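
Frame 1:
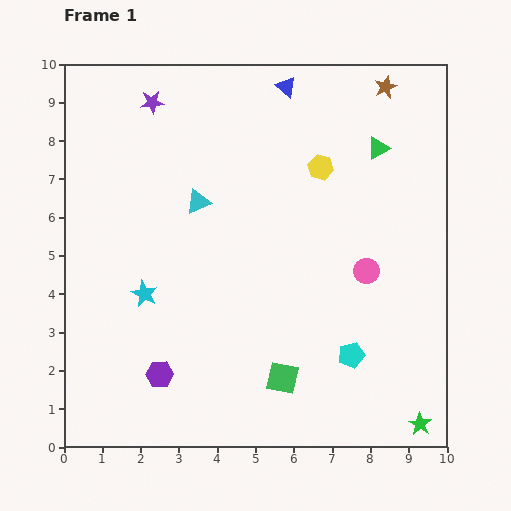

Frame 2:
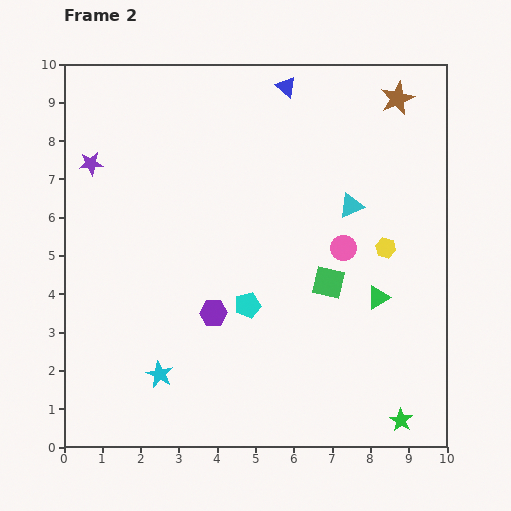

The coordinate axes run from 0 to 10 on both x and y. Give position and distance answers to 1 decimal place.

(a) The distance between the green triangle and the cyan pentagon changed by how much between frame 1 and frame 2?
-2.0

Distance in frame 1: 5.4. Distance in frame 2: 3.4.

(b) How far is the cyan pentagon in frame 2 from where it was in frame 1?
3.0

The cyan pentagon moved from (7.5, 2.4) to (4.8, 3.7), a distance of √(2.7² + 1.3²) ≈ 3.0.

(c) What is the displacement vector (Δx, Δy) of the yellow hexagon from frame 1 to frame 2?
(1.7, -2.1)

The yellow hexagon was at (6.7, 7.3) in frame 1 and (8.4, 5.2) in frame 2.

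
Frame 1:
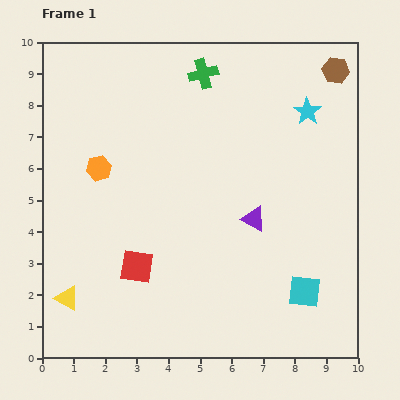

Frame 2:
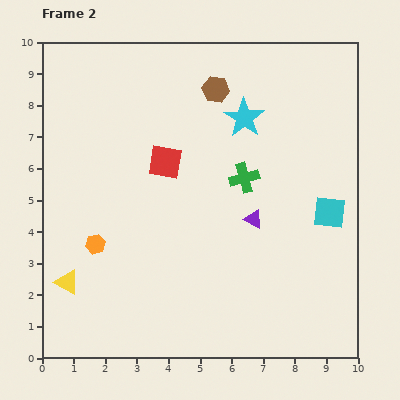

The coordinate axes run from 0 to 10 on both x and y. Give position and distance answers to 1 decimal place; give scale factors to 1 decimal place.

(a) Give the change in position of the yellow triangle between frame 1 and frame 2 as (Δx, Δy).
(0.0, 0.5)

The yellow triangle was at (0.8, 1.9) in frame 1 and (0.8, 2.4) in frame 2.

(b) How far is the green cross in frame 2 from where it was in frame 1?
3.5

The green cross moved from (5.1, 9.0) to (6.4, 5.7), a distance of √(1.3² + 3.3²) ≈ 3.5.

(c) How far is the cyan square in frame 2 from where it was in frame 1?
2.6

The cyan square moved from (8.3, 2.1) to (9.1, 4.6), a distance of √(0.8² + 2.5²) ≈ 2.6.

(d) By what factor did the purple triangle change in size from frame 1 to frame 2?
0.7×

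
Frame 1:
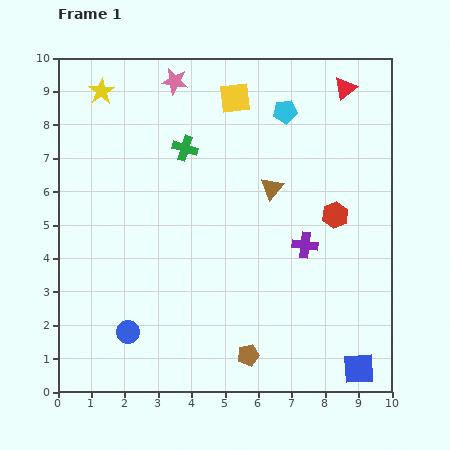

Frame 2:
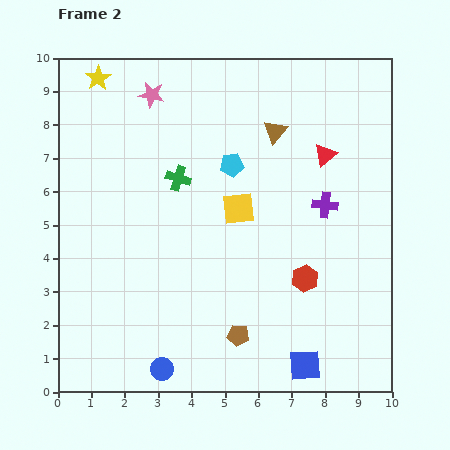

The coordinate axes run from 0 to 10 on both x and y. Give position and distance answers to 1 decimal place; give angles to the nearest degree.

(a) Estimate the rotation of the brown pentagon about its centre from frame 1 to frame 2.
22° clockwise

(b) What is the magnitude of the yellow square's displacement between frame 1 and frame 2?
3.3

The yellow square moved from (5.3, 8.8) to (5.4, 5.5), a distance of √(0.1² + 3.3²) ≈ 3.3.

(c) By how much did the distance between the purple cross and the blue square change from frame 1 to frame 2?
+0.8

Distance in frame 1: 4.0. Distance in frame 2: 4.8.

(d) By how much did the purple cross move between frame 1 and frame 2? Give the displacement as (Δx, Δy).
(0.6, 1.2)

The purple cross was at (7.4, 4.4) in frame 1 and (8.0, 5.6) in frame 2.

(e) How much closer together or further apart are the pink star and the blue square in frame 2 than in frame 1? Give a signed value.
-0.9

Distance in frame 1: 10.2. Distance in frame 2: 9.3.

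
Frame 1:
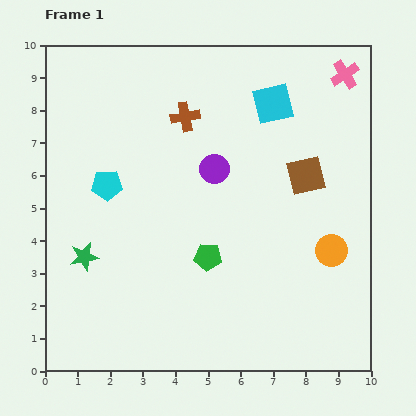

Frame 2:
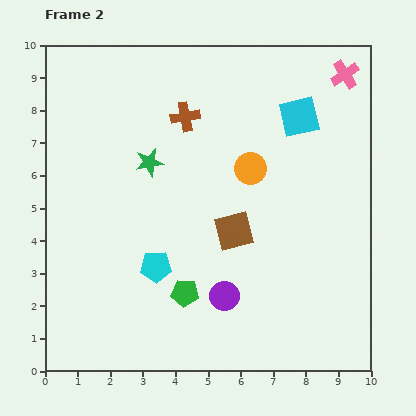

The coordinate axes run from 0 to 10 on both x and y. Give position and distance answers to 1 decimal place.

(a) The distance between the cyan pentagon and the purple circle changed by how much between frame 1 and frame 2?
-1.0

Distance in frame 1: 3.3. Distance in frame 2: 2.3.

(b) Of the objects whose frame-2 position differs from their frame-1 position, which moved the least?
the cyan square

(moved 0.9)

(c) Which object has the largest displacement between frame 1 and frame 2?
the purple circle

(moved 3.9; next 3.5)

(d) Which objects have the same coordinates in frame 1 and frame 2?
the brown cross, the pink cross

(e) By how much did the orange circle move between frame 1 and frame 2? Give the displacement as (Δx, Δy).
(-2.5, 2.5)

The orange circle was at (8.8, 3.7) in frame 1 and (6.3, 6.2) in frame 2.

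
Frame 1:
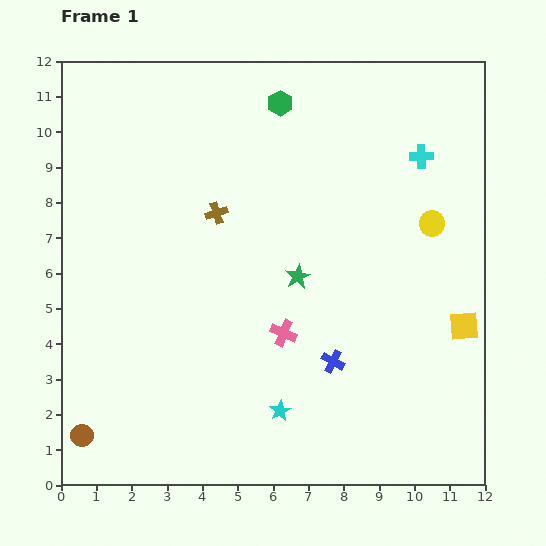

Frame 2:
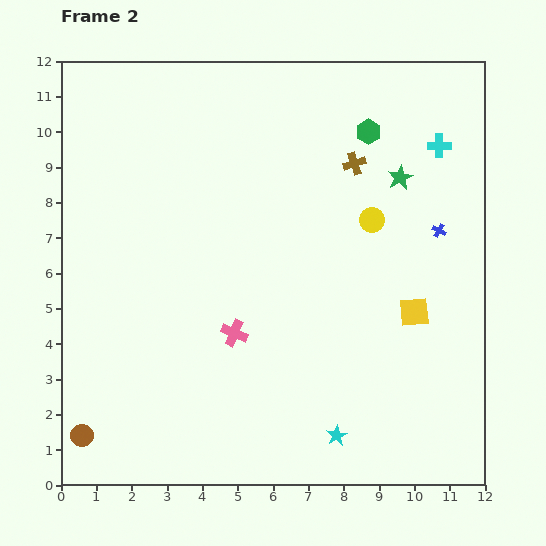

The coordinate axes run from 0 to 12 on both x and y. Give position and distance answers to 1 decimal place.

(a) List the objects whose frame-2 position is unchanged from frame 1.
the brown circle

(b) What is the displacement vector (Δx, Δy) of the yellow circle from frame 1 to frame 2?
(-1.7, 0.1)

The yellow circle was at (10.5, 7.4) in frame 1 and (8.8, 7.5) in frame 2.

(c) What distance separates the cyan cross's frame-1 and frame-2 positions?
0.6

The cyan cross moved from (10.2, 9.3) to (10.7, 9.6), a distance of √(0.5² + 0.3²) ≈ 0.6.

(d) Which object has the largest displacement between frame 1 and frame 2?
the blue cross

(moved 4.8; next 4.1)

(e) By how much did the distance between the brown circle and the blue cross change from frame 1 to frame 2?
+4.2

Distance in frame 1: 7.4. Distance in frame 2: 11.6.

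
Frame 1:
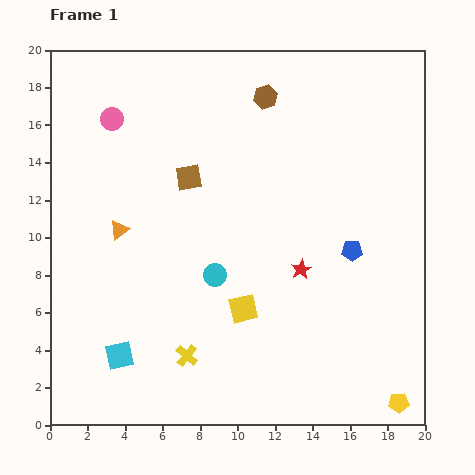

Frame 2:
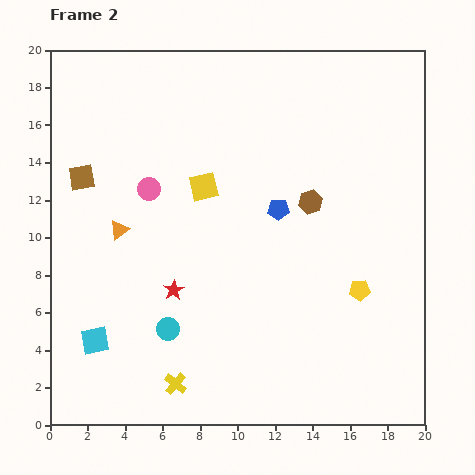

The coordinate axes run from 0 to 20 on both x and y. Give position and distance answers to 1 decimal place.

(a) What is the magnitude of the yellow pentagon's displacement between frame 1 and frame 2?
6.4

The yellow pentagon moved from (18.6, 1.2) to (16.5, 7.2), a distance of √(2.1² + 6.0²) ≈ 6.4.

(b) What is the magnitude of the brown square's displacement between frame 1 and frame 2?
5.7

The brown square moved from (7.4, 13.2) to (1.7, 13.2), a distance of √(5.7² + 0.0²) ≈ 5.7.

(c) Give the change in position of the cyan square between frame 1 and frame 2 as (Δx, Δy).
(-1.3, 0.8)

The cyan square was at (3.7, 3.7) in frame 1 and (2.4, 4.5) in frame 2.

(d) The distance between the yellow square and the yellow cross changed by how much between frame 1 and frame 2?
+6.7

Distance in frame 1: 3.9. Distance in frame 2: 10.6.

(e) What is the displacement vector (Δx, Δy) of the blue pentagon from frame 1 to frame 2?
(-3.9, 2.2)

The blue pentagon was at (16.1, 9.3) in frame 1 and (12.2, 11.5) in frame 2.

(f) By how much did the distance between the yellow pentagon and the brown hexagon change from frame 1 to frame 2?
-12.4

Distance in frame 1: 17.8. Distance in frame 2: 5.4.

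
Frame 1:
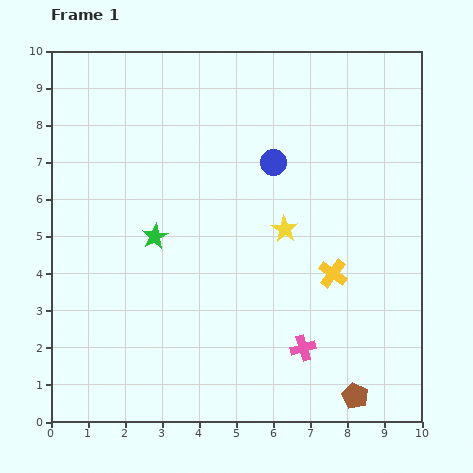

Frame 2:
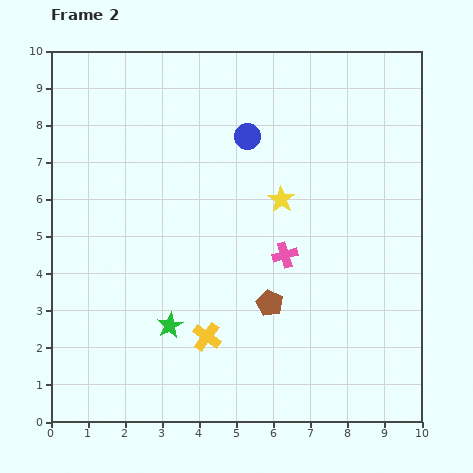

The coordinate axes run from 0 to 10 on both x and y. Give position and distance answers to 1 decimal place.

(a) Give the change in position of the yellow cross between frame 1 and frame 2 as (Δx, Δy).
(-3.4, -1.7)

The yellow cross was at (7.6, 4.0) in frame 1 and (4.2, 2.3) in frame 2.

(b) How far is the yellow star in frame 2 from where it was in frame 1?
0.8

The yellow star moved from (6.3, 5.2) to (6.2, 6.0), a distance of √(0.1² + 0.8²) ≈ 0.8.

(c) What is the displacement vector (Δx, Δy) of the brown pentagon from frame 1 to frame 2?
(-2.3, 2.5)

The brown pentagon was at (8.2, 0.7) in frame 1 and (5.9, 3.2) in frame 2.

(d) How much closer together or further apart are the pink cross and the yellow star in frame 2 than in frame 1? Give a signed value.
-1.7

Distance in frame 1: 3.2. Distance in frame 2: 1.5.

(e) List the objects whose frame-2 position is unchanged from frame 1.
none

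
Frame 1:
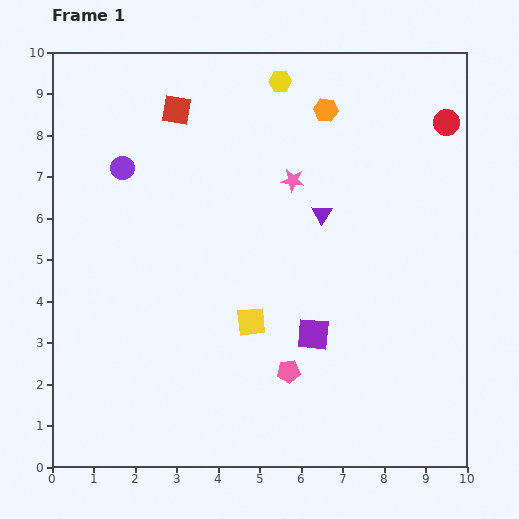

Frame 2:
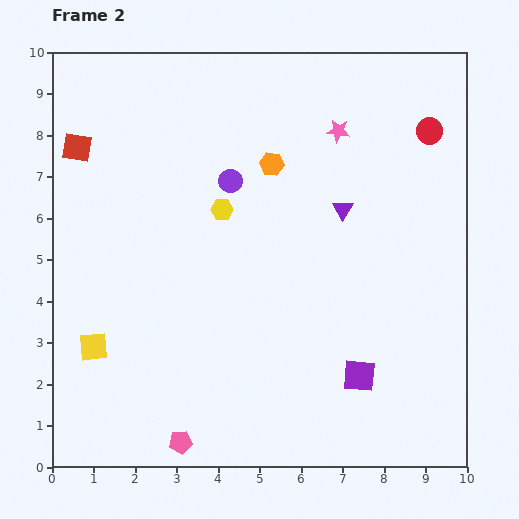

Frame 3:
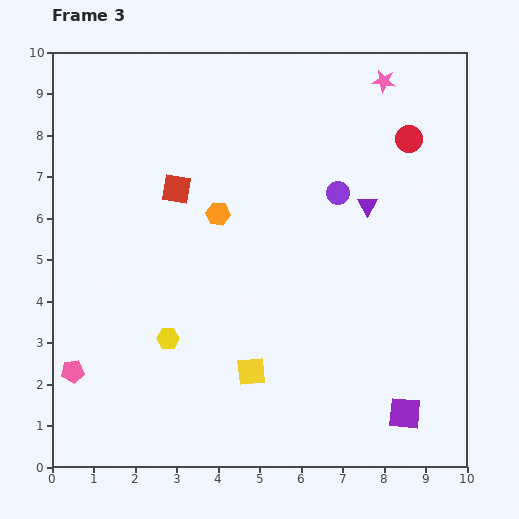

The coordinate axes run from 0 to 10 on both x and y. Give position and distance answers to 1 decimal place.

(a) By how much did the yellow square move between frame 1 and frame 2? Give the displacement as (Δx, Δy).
(-3.8, -0.6)

The yellow square was at (4.8, 3.5) in frame 1 and (1.0, 2.9) in frame 2.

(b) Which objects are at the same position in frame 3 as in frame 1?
none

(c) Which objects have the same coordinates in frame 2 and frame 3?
none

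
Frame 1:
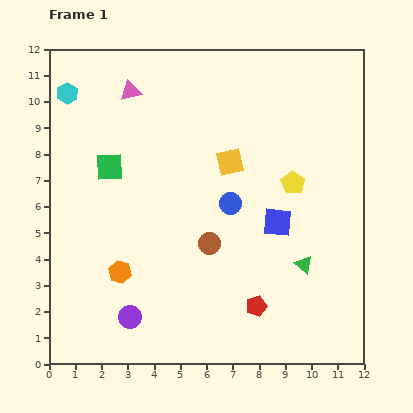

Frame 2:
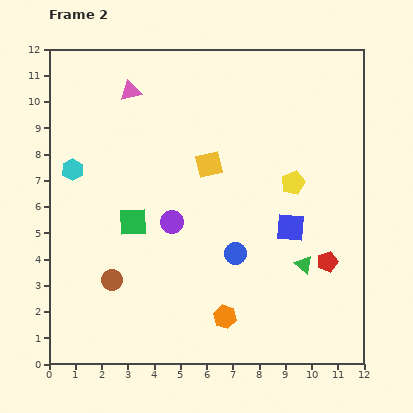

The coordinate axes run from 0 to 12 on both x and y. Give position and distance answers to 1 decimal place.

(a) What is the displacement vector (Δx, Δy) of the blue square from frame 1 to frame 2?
(0.5, -0.2)

The blue square was at (8.7, 5.4) in frame 1 and (9.2, 5.2) in frame 2.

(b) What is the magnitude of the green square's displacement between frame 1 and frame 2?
2.3

The green square moved from (2.3, 7.5) to (3.2, 5.4), a distance of √(0.9² + 2.1²) ≈ 2.3.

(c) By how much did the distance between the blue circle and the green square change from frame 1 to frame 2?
-0.7

Distance in frame 1: 4.8. Distance in frame 2: 4.1.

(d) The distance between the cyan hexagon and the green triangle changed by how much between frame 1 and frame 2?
-1.6

Distance in frame 1: 11.1. Distance in frame 2: 9.5.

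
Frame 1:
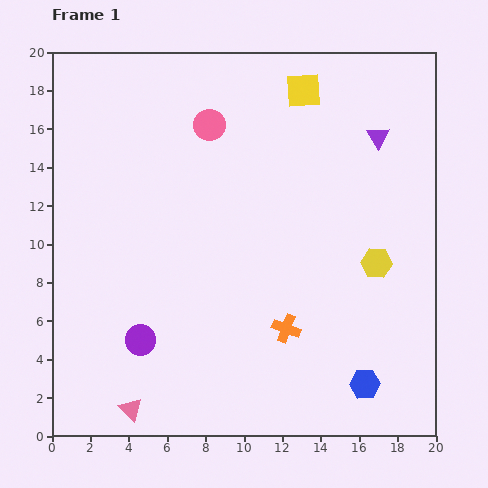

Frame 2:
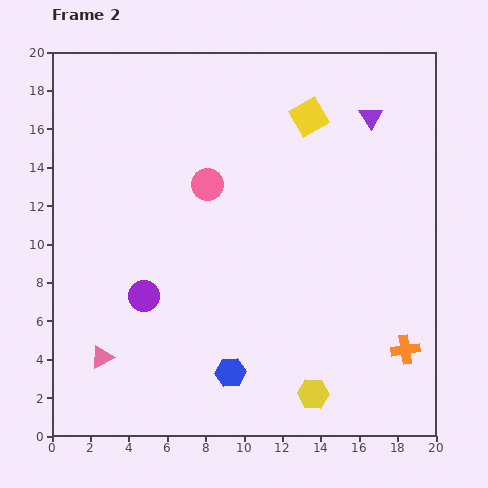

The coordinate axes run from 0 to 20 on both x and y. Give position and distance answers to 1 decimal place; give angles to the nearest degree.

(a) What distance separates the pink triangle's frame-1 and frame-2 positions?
3.1

The pink triangle moved from (4.1, 1.4) to (2.6, 4.1), a distance of √(1.5² + 2.7²) ≈ 3.1.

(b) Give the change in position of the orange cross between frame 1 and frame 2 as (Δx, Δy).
(6.2, -1.1)

The orange cross was at (12.2, 5.6) in frame 1 and (18.4, 4.5) in frame 2.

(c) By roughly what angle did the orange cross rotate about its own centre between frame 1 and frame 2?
29° counter-clockwise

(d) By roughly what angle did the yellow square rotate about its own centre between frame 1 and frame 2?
26° counter-clockwise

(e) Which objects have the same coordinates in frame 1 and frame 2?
none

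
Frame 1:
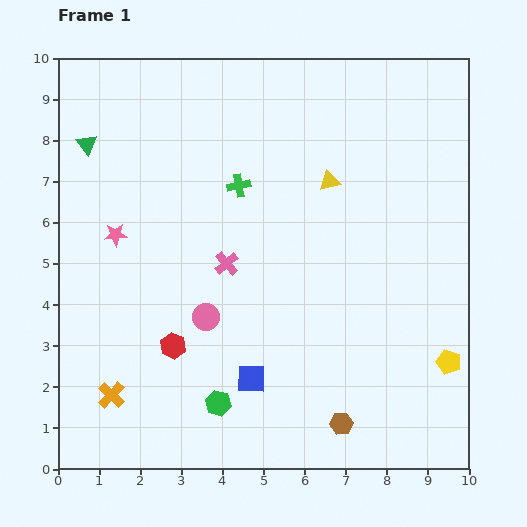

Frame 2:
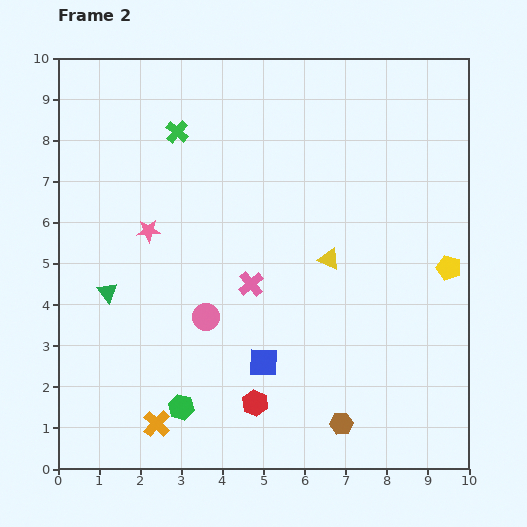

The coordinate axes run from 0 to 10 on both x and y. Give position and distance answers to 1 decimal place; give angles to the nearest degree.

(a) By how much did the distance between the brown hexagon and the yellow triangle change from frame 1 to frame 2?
-1.9

Distance in frame 1: 5.9. Distance in frame 2: 4.0.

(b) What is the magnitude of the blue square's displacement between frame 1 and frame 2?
0.5

The blue square moved from (4.7, 2.2) to (5.0, 2.6), a distance of √(0.3² + 0.4²) ≈ 0.5.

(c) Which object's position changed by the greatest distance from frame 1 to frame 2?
the green triangle

(moved 3.6; next 2.4)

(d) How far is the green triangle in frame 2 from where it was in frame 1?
3.6

The green triangle moved from (0.7, 7.9) to (1.2, 4.3), a distance of √(0.5² + 3.6²) ≈ 3.6.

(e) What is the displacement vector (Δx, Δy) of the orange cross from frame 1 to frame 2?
(1.1, -0.7)

The orange cross was at (1.3, 1.8) in frame 1 and (2.4, 1.1) in frame 2.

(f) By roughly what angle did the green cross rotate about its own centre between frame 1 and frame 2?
39° counter-clockwise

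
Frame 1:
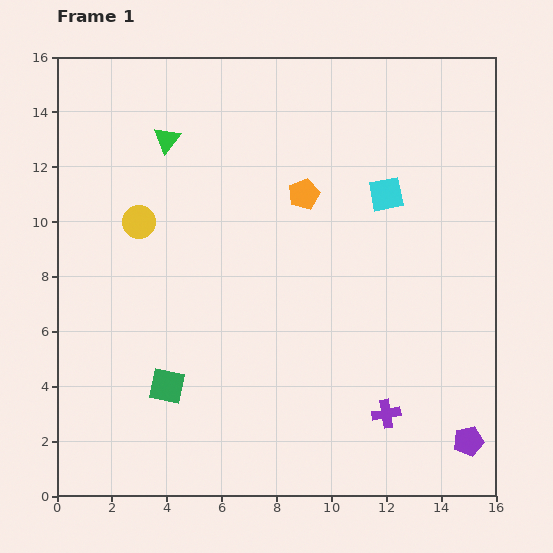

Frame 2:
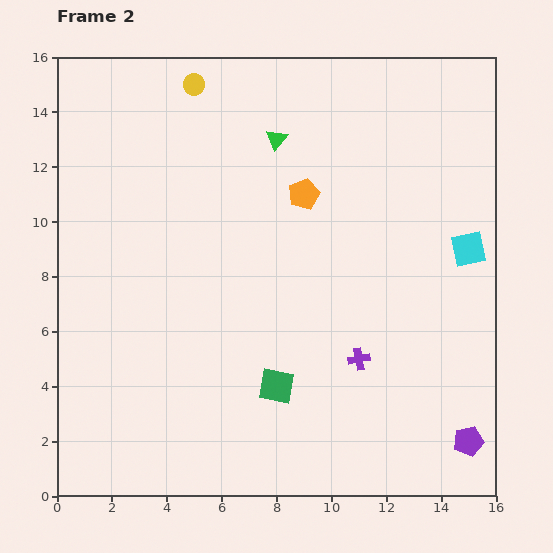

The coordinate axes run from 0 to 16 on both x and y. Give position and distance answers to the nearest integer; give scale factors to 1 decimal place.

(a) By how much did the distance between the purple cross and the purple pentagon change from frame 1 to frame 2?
+2

Distance in frame 1: 3. Distance in frame 2: 5.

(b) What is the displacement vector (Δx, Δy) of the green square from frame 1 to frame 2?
(4, 0)

The green square was at (4, 4) in frame 1 and (8, 4) in frame 2.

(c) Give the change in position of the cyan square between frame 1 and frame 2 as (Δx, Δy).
(3, -2)

The cyan square was at (12, 11) in frame 1 and (15, 9) in frame 2.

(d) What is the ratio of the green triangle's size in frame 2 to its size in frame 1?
0.8×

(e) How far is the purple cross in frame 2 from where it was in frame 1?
2

The purple cross moved from (12, 3) to (11, 5), a distance of √(1² + 2²) ≈ 2.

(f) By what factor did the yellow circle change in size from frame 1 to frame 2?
0.6×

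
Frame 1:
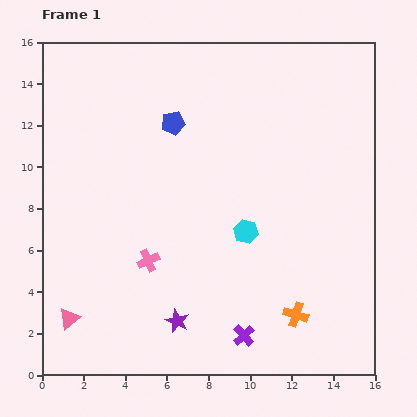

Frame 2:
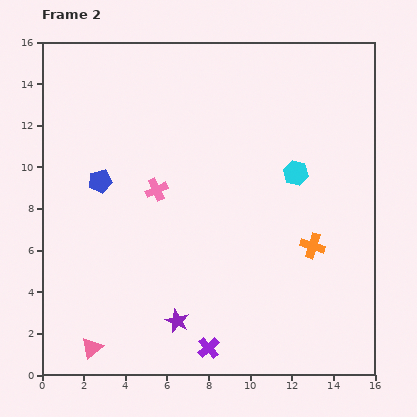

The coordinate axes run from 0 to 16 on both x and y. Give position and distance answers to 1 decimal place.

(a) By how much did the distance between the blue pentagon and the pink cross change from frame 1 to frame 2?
-4.0

Distance in frame 1: 6.7. Distance in frame 2: 2.7.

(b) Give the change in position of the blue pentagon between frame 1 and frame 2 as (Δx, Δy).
(-3.5, -2.8)

The blue pentagon was at (6.3, 12.1) in frame 1 and (2.8, 9.3) in frame 2.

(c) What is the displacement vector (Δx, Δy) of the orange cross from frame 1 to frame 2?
(0.8, 3.3)

The orange cross was at (12.2, 2.9) in frame 1 and (13.0, 6.2) in frame 2.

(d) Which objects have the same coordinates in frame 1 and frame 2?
the purple star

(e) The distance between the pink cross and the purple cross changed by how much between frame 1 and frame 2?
+2.2

Distance in frame 1: 5.8. Distance in frame 2: 8.0.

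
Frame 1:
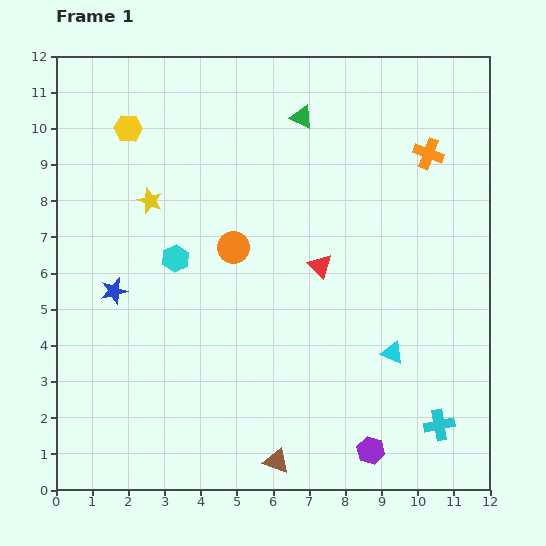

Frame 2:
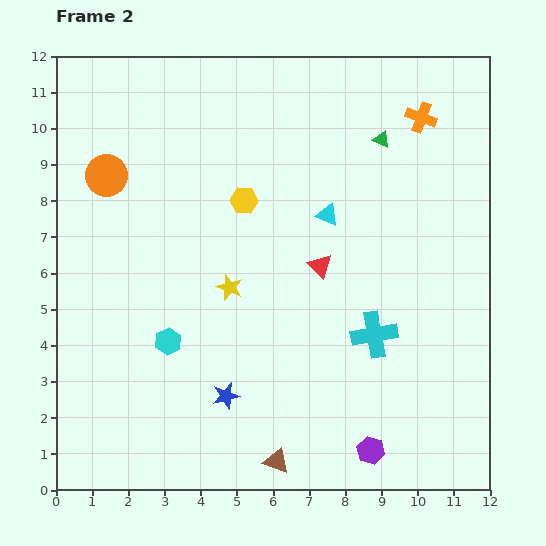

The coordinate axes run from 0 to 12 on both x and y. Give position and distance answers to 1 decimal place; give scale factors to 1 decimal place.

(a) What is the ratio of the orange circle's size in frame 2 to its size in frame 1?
1.3×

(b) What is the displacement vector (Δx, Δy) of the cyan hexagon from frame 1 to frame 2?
(-0.2, -2.3)

The cyan hexagon was at (3.3, 6.4) in frame 1 and (3.1, 4.1) in frame 2.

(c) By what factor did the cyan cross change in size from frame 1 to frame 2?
1.5×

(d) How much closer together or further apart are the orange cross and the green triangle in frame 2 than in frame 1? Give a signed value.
-2.3

Distance in frame 1: 3.6. Distance in frame 2: 1.3.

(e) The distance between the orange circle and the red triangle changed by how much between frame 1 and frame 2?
+3.9

Distance in frame 1: 2.5. Distance in frame 2: 6.4.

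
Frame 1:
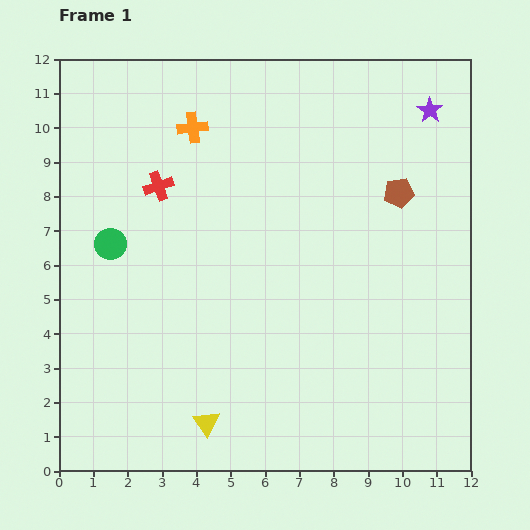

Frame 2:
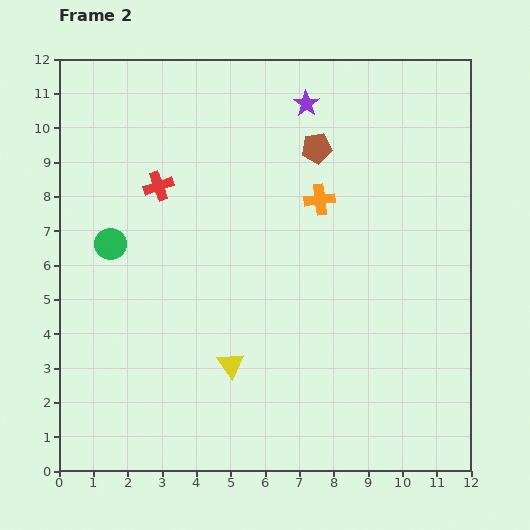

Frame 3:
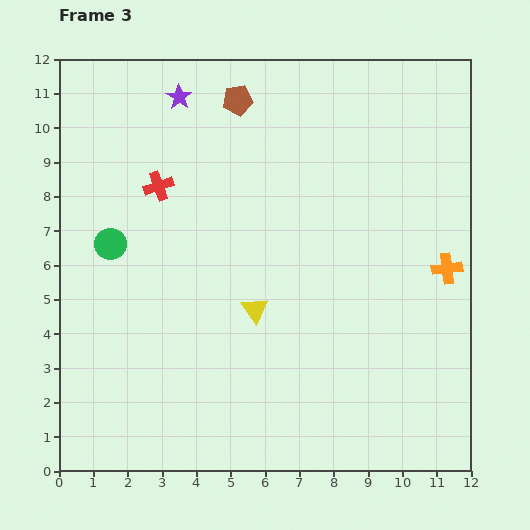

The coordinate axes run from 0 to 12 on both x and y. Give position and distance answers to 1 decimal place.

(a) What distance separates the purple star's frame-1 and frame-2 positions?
3.6

The purple star moved from (10.8, 10.5) to (7.2, 10.7), a distance of √(3.6² + 0.2²) ≈ 3.6.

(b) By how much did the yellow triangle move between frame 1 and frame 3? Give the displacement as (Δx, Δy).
(1.4, 3.3)

The yellow triangle was at (4.3, 1.4) in frame 1 and (5.7, 4.7) in frame 3.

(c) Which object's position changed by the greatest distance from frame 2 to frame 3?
the orange cross

(moved 4.2; next 3.7)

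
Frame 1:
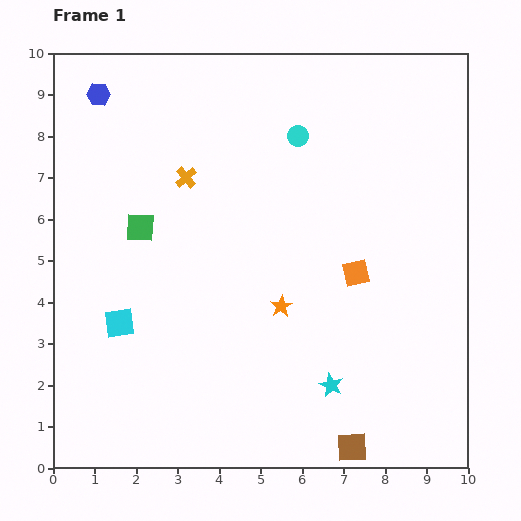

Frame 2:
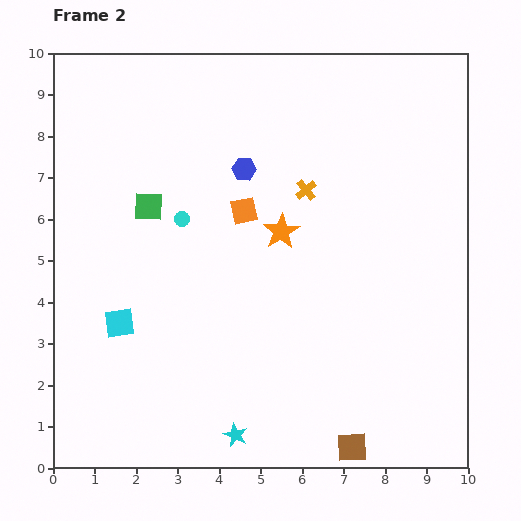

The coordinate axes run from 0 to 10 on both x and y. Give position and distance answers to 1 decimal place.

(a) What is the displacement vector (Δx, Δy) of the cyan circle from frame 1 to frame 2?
(-2.8, -2.0)

The cyan circle was at (5.9, 8.0) in frame 1 and (3.1, 6.0) in frame 2.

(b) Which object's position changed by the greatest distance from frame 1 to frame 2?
the blue hexagon

(moved 3.9; next 3.4)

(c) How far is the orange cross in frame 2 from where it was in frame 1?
2.9

The orange cross moved from (3.2, 7.0) to (6.1, 6.7), a distance of √(2.9² + 0.3²) ≈ 2.9.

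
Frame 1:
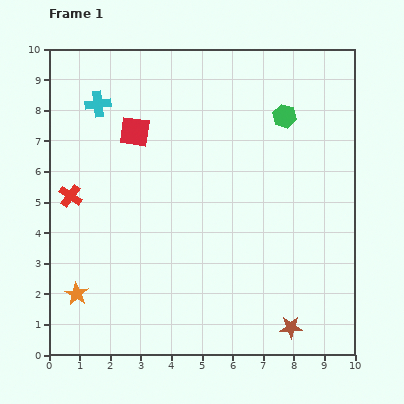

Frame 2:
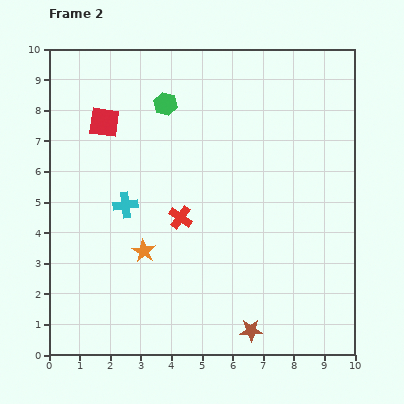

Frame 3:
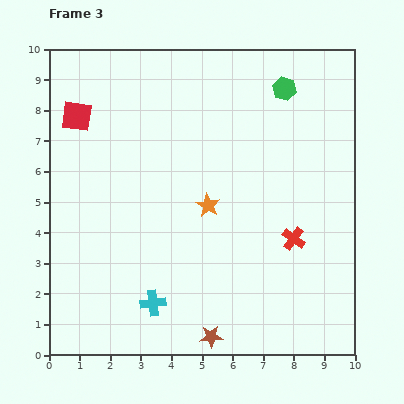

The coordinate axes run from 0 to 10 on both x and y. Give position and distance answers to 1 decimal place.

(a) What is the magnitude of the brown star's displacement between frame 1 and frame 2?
1.3

The brown star moved from (7.9, 0.9) to (6.6, 0.8), a distance of √(1.3² + 0.1²) ≈ 1.3.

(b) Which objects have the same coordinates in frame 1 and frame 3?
none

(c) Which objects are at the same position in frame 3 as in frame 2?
none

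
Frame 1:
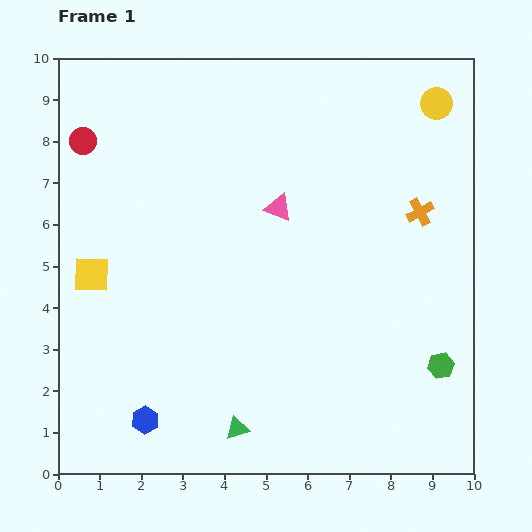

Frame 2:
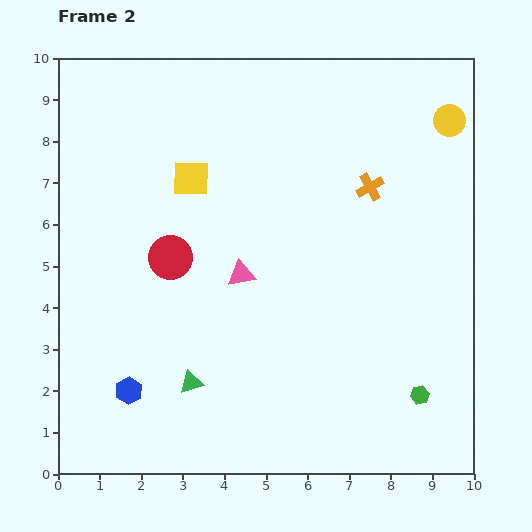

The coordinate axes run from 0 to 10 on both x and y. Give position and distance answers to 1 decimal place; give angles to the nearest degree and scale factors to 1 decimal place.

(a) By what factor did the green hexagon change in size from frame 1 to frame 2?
0.7×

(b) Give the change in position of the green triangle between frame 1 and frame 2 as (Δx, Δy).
(-1.1, 1.1)

The green triangle was at (4.3, 1.1) in frame 1 and (3.2, 2.2) in frame 2.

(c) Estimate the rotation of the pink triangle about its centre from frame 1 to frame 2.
31° counter-clockwise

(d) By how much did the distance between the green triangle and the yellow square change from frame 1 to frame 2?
-0.2

Distance in frame 1: 5.1. Distance in frame 2: 4.9.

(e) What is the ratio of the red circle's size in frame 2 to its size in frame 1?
1.6×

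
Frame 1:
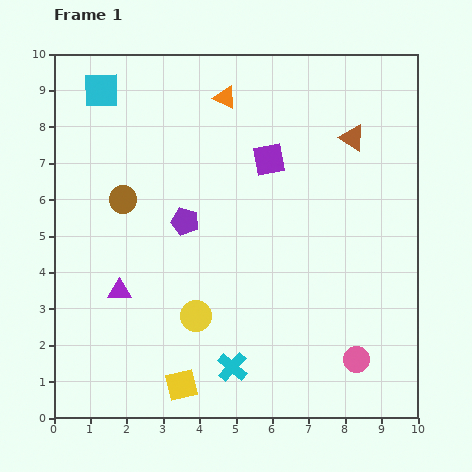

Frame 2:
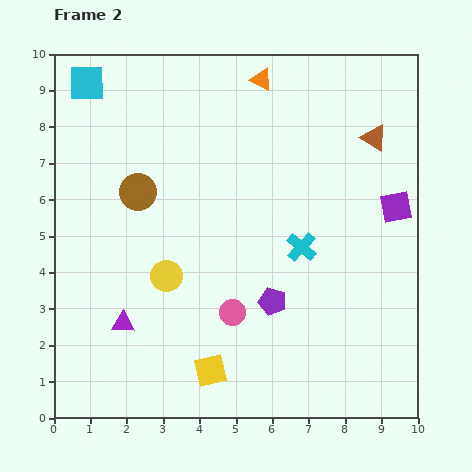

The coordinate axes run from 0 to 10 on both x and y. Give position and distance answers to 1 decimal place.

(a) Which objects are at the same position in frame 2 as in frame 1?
none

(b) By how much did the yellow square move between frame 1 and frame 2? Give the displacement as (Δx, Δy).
(0.8, 0.4)

The yellow square was at (3.5, 0.9) in frame 1 and (4.3, 1.3) in frame 2.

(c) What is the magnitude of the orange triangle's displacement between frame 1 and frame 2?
1.1

The orange triangle moved from (4.7, 8.8) to (5.7, 9.3), a distance of √(1.0² + 0.5²) ≈ 1.1.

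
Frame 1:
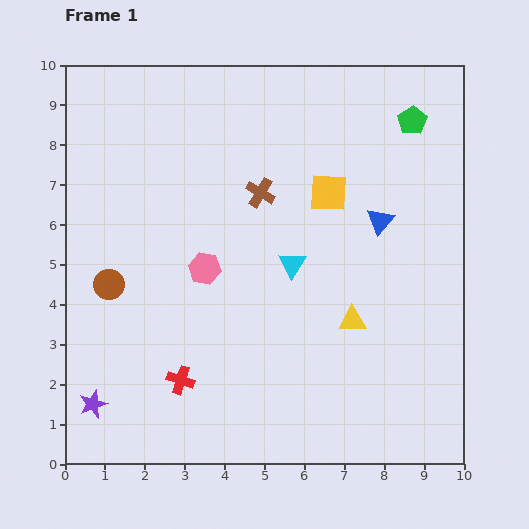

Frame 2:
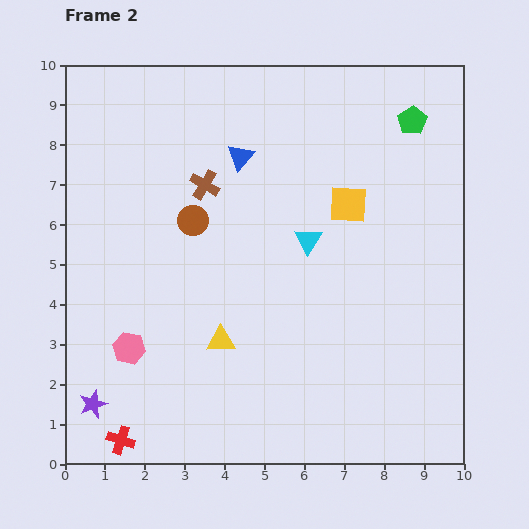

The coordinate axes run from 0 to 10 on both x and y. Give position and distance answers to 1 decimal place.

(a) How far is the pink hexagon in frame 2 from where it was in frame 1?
2.8

The pink hexagon moved from (3.5, 4.9) to (1.6, 2.9), a distance of √(1.9² + 2.0²) ≈ 2.8.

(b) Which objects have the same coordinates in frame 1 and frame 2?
the purple star, the green pentagon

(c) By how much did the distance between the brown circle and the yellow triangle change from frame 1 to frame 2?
-3.1

Distance in frame 1: 6.2. Distance in frame 2: 3.1.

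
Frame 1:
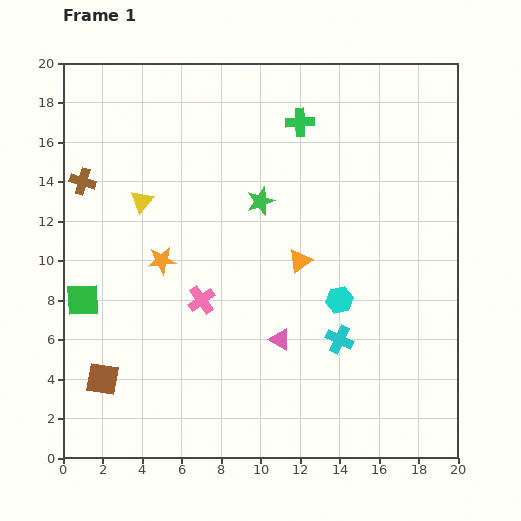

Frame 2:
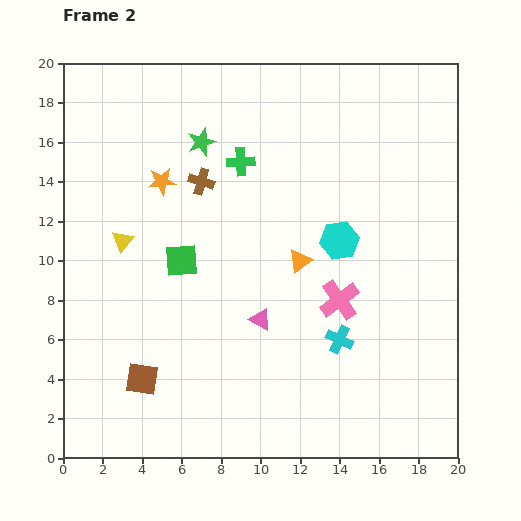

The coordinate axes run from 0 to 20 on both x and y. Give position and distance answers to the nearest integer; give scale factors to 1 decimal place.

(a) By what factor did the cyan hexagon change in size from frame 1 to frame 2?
1.5×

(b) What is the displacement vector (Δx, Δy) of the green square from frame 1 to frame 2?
(5, 2)

The green square was at (1, 8) in frame 1 and (6, 10) in frame 2.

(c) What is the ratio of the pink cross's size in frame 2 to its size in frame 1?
1.4×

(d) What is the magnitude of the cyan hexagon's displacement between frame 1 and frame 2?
3

The cyan hexagon moved from (14, 8) to (14, 11), a distance of √(0² + 3²) ≈ 3.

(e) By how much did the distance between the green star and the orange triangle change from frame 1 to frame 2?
+4

Distance in frame 1: 4. Distance in frame 2: 8.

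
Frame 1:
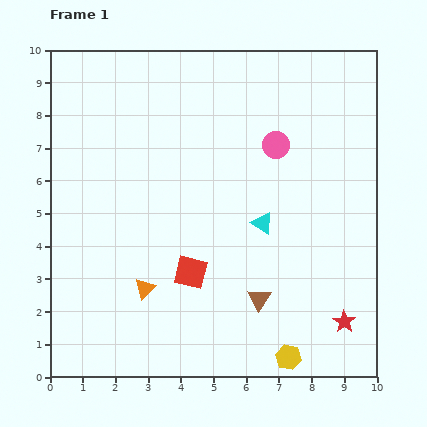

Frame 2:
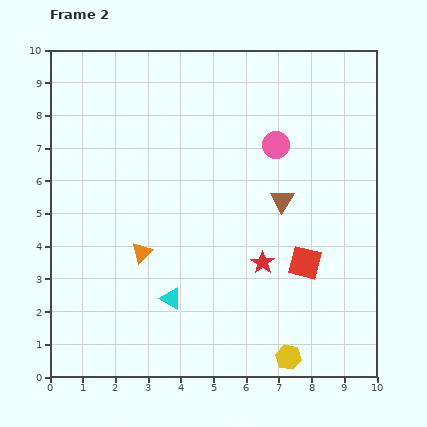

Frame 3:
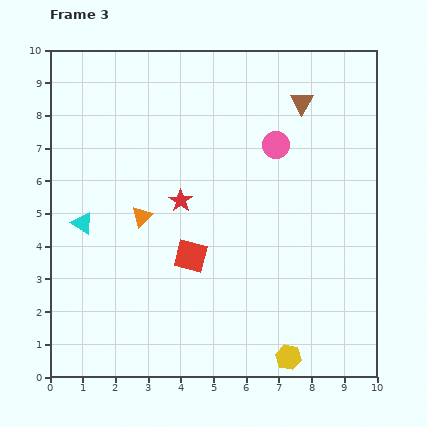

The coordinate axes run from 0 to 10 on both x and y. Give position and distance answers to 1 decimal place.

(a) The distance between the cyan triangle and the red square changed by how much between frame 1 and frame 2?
+1.5

Distance in frame 1: 2.7. Distance in frame 2: 4.2.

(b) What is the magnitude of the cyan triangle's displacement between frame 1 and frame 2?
3.6

The cyan triangle moved from (6.5, 4.7) to (3.7, 2.4), a distance of √(2.8² + 2.3²) ≈ 3.6.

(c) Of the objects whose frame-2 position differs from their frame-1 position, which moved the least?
the orange triangle

(moved 1.1)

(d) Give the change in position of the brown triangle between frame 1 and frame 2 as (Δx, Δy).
(0.7, 3.0)

The brown triangle was at (6.4, 2.4) in frame 1 and (7.1, 5.4) in frame 2.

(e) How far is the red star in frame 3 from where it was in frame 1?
6.2

The red star moved from (9.0, 1.7) to (4.0, 5.4), a distance of √(5.0² + 3.7²) ≈ 6.2.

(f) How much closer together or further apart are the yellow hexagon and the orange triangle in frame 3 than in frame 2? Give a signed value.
+0.7

Distance in frame 2: 5.5. Distance in frame 3: 6.2.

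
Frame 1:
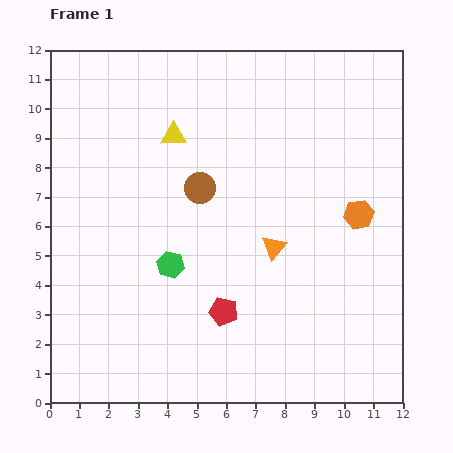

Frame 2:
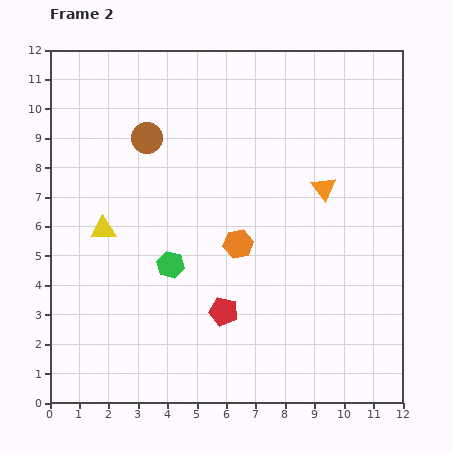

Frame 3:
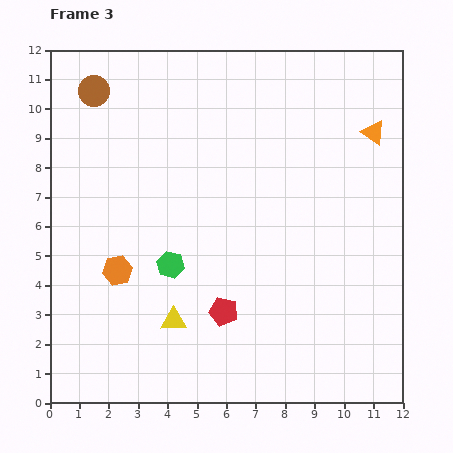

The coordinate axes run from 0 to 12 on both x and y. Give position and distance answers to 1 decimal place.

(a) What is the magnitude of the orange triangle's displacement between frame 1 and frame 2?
2.6

The orange triangle moved from (7.6, 5.3) to (9.3, 7.3), a distance of √(1.7² + 2.0²) ≈ 2.6.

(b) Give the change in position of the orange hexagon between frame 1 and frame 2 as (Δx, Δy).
(-4.1, -1.0)

The orange hexagon was at (10.5, 6.4) in frame 1 and (6.4, 5.4) in frame 2.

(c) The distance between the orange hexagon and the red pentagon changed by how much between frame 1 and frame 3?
-1.8

Distance in frame 1: 5.7. Distance in frame 3: 3.9.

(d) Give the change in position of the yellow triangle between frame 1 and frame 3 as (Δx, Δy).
(0.0, -6.3)

The yellow triangle was at (4.2, 9.1) in frame 1 and (4.2, 2.8) in frame 3.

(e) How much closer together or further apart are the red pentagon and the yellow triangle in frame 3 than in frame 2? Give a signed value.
-3.3

Distance in frame 2: 5.0. Distance in frame 3: 1.7.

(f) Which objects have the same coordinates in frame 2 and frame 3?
the green hexagon, the red pentagon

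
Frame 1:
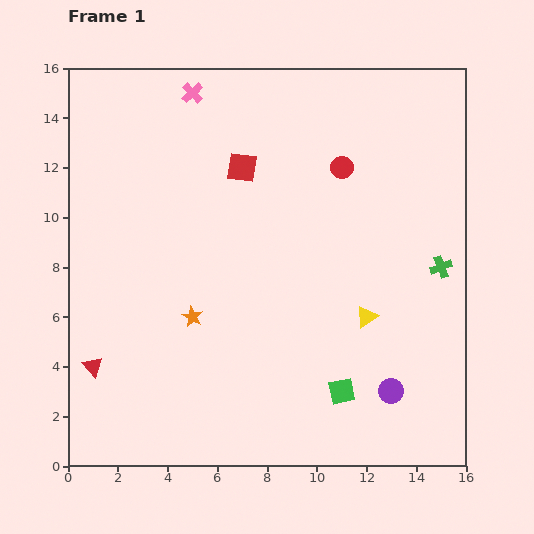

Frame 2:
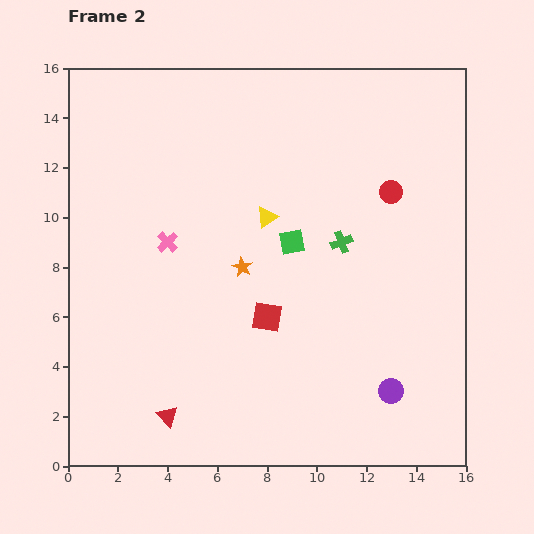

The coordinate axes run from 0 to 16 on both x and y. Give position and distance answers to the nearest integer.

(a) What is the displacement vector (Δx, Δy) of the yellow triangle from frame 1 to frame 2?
(-4, 4)

The yellow triangle was at (12, 6) in frame 1 and (8, 10) in frame 2.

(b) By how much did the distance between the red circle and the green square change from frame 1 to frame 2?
-5

Distance in frame 1: 9. Distance in frame 2: 4.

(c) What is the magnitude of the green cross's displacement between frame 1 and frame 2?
4

The green cross moved from (15, 8) to (11, 9), a distance of √(4² + 1²) ≈ 4.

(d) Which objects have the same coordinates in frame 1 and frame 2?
the purple circle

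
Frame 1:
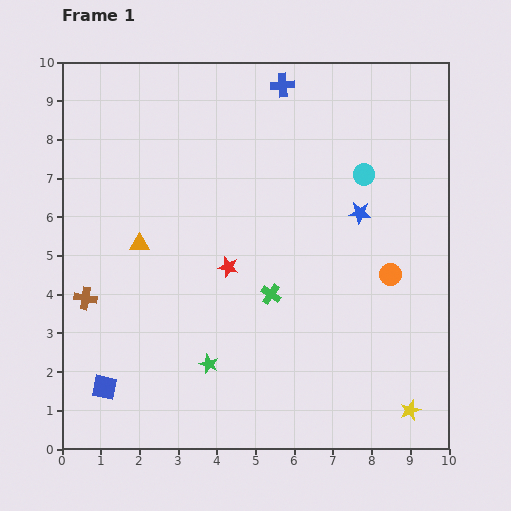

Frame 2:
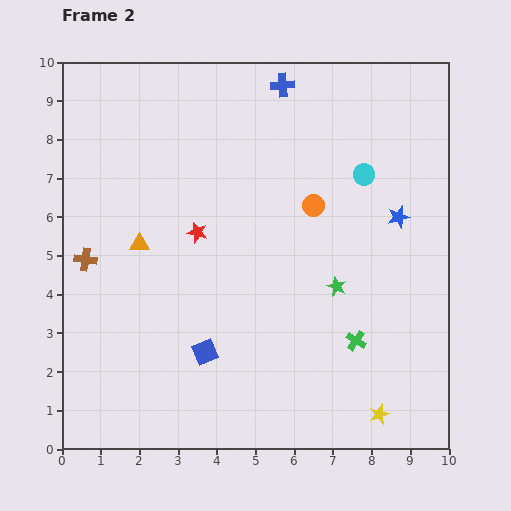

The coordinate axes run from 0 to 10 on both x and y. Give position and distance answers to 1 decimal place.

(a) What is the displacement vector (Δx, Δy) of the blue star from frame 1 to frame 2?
(1.0, -0.1)

The blue star was at (7.7, 6.1) in frame 1 and (8.7, 6.0) in frame 2.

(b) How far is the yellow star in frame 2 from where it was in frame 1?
0.8

The yellow star moved from (9.0, 1.0) to (8.2, 0.9), a distance of √(0.8² + 0.1²) ≈ 0.8.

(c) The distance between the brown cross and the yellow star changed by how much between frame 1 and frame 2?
-0.3

Distance in frame 1: 8.9. Distance in frame 2: 8.6.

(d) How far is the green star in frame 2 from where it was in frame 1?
3.9

The green star moved from (3.8, 2.2) to (7.1, 4.2), a distance of √(3.3² + 2.0²) ≈ 3.9.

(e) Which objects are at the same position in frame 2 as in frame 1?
the cyan circle, the blue cross, the orange triangle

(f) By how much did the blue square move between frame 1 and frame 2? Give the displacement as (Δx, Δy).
(2.6, 0.9)

The blue square was at (1.1, 1.6) in frame 1 and (3.7, 2.5) in frame 2.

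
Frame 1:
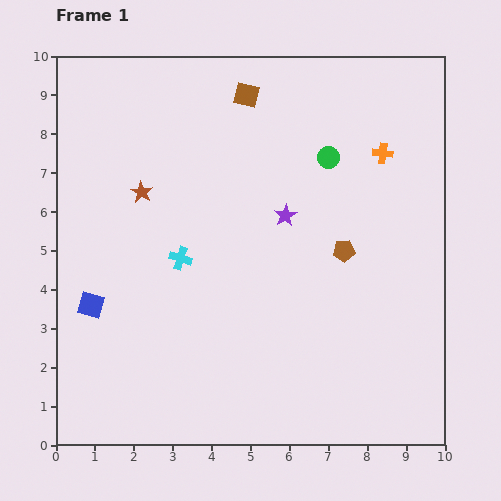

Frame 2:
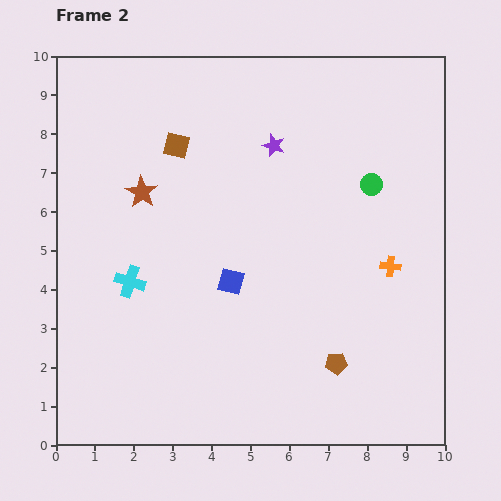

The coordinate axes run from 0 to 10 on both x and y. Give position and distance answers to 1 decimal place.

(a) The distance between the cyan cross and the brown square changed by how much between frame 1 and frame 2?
-0.8

Distance in frame 1: 4.5. Distance in frame 2: 3.7.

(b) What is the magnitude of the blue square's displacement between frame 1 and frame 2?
3.6

The blue square moved from (0.9, 3.6) to (4.5, 4.2), a distance of √(3.6² + 0.6²) ≈ 3.6.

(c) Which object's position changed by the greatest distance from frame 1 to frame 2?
the blue square

(moved 3.6; next 2.9)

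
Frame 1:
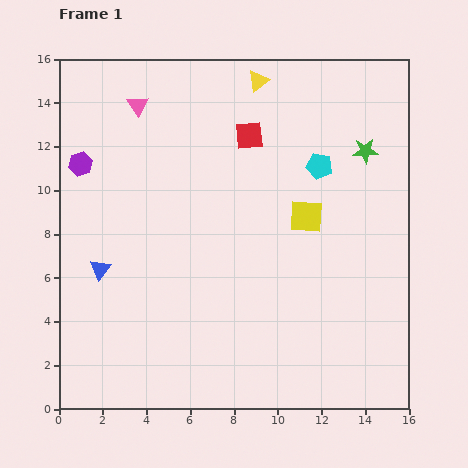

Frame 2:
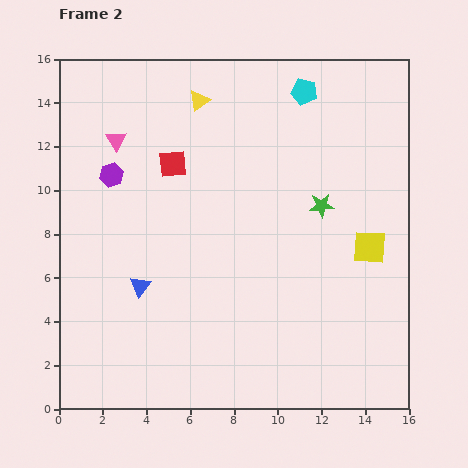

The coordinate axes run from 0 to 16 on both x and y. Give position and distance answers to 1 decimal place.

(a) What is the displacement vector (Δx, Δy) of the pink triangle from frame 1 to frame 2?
(-1.0, -1.6)

The pink triangle was at (3.6, 13.9) in frame 1 and (2.6, 12.3) in frame 2.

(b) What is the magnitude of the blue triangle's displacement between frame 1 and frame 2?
2.0

The blue triangle moved from (1.9, 6.4) to (3.7, 5.6), a distance of √(1.8² + 0.8²) ≈ 2.0.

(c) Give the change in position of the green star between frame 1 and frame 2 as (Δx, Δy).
(-2.0, -2.5)

The green star was at (14.0, 11.8) in frame 1 and (12.0, 9.3) in frame 2.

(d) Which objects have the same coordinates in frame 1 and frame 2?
none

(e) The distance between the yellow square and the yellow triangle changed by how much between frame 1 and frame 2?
+3.7

Distance in frame 1: 6.6. Distance in frame 2: 10.3.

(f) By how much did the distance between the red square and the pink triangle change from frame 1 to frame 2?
-2.5

Distance in frame 1: 5.3. Distance in frame 2: 2.8.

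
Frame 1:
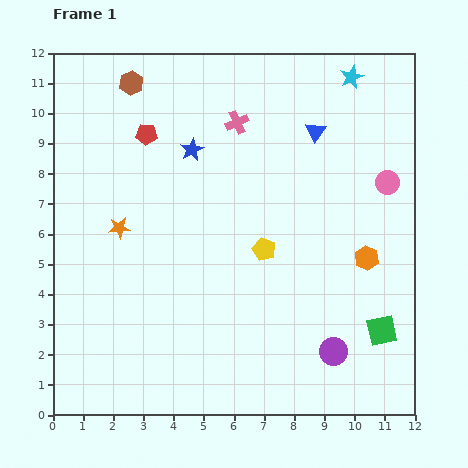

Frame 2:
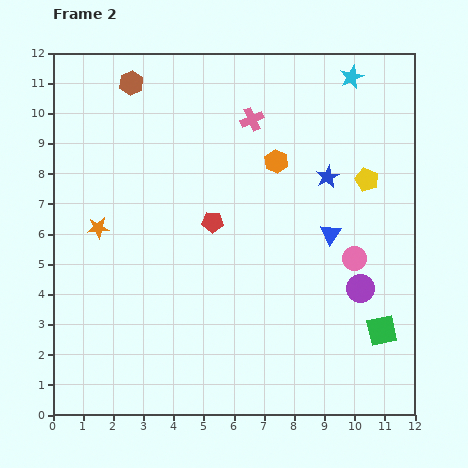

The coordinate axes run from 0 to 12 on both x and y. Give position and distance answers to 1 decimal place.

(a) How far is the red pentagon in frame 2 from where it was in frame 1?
3.6

The red pentagon moved from (3.1, 9.3) to (5.3, 6.4), a distance of √(2.2² + 2.9²) ≈ 3.6.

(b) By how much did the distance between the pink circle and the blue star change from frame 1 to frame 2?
-3.8

Distance in frame 1: 6.6. Distance in frame 2: 2.8.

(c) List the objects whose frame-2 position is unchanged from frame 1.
the brown hexagon, the cyan star, the green square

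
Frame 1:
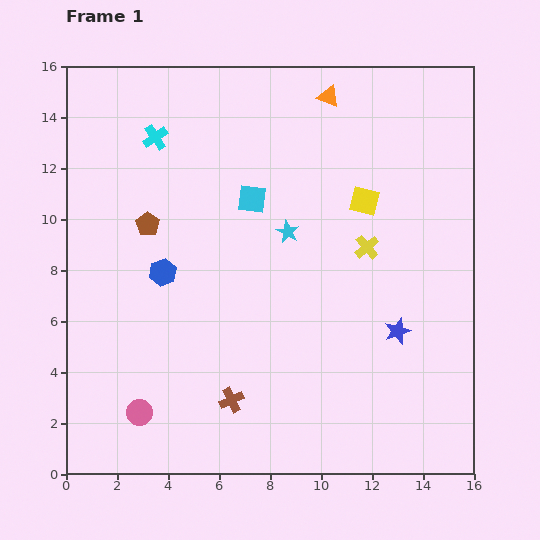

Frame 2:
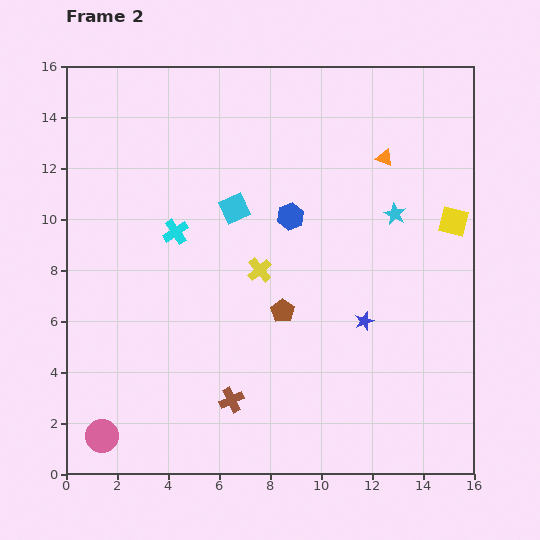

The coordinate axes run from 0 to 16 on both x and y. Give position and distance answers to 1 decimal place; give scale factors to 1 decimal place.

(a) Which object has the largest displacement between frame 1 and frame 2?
the brown pentagon

(moved 6.3; next 5.5)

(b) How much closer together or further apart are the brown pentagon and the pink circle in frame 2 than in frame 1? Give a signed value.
+1.2

Distance in frame 1: 7.4. Distance in frame 2: 8.6.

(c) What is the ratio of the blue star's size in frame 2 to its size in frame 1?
0.7×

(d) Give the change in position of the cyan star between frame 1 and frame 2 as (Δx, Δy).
(4.2, 0.7)

The cyan star was at (8.7, 9.5) in frame 1 and (12.9, 10.2) in frame 2.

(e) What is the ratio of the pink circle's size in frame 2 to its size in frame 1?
1.3×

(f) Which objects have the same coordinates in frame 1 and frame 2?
the brown cross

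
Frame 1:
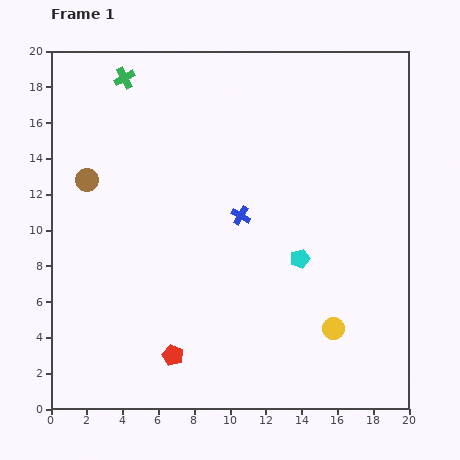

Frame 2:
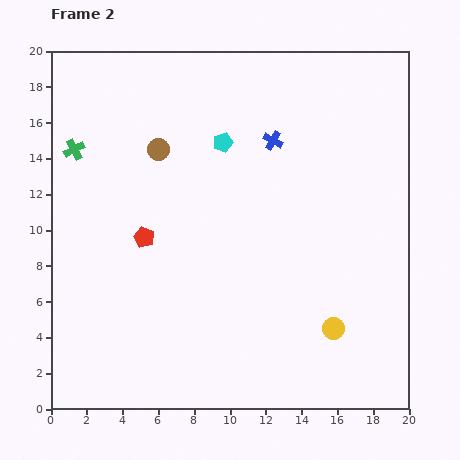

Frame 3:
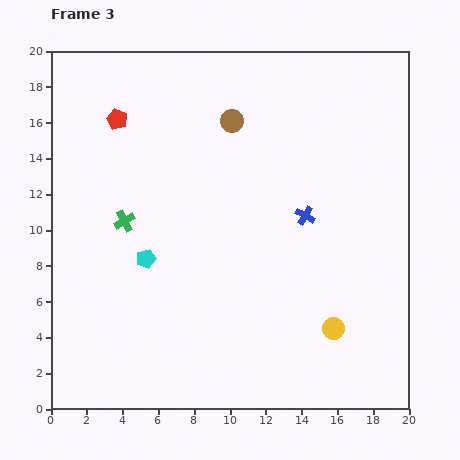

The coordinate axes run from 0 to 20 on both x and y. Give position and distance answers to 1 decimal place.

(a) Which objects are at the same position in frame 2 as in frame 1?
the yellow circle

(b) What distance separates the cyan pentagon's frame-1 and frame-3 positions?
8.6

The cyan pentagon moved from (13.9, 8.4) to (5.3, 8.4), a distance of √(8.6² + 0.0²) ≈ 8.6.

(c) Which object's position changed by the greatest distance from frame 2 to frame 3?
the cyan pentagon

(moved 7.8; next 6.8)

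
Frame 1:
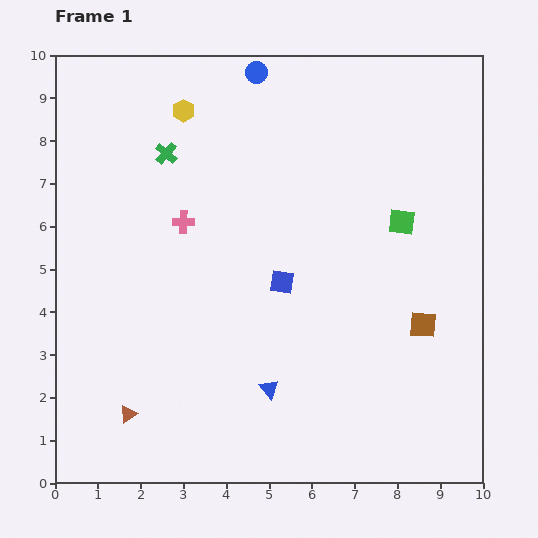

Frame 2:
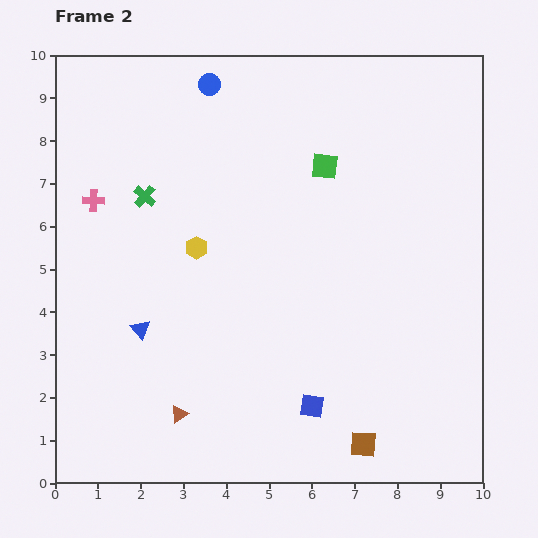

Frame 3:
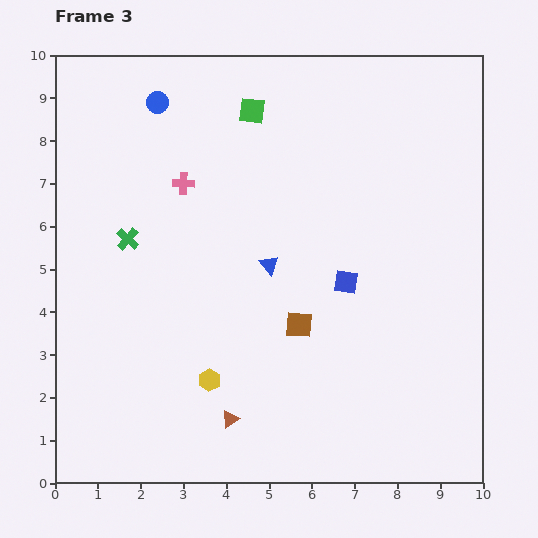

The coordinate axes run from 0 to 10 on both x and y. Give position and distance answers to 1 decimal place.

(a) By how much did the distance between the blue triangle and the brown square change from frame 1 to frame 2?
+2.0

Distance in frame 1: 3.9. Distance in frame 2: 5.9.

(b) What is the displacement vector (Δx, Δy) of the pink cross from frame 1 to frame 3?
(0.0, 0.9)

The pink cross was at (3.0, 6.1) in frame 1 and (3.0, 7.0) in frame 3.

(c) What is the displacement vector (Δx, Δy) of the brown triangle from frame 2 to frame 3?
(1.2, -0.1)

The brown triangle was at (2.9, 1.6) in frame 2 and (4.1, 1.5) in frame 3.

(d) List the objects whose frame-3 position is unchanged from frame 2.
none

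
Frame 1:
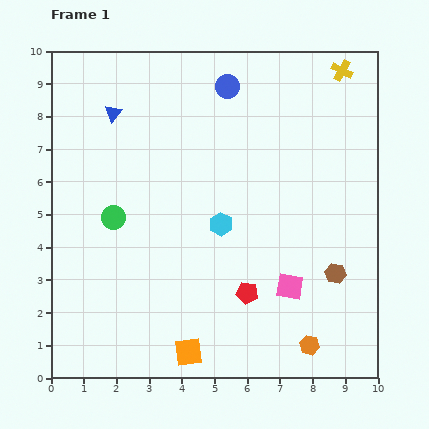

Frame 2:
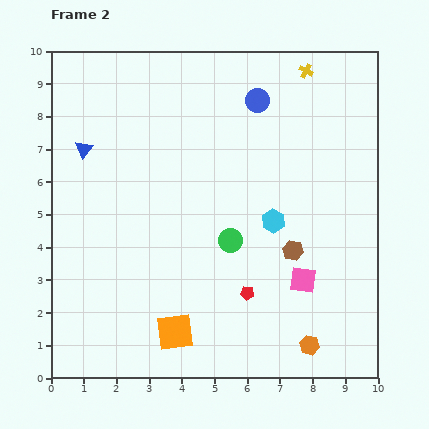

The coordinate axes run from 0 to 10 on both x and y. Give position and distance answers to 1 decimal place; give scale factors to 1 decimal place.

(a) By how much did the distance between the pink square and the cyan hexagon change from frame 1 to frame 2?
-0.8

Distance in frame 1: 2.8. Distance in frame 2: 2.0.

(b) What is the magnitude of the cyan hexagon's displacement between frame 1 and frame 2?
1.6

The cyan hexagon moved from (5.2, 4.7) to (6.8, 4.8), a distance of √(1.6² + 0.1²) ≈ 1.6.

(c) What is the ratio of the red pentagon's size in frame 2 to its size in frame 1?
0.6×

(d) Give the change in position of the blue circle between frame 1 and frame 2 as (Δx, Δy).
(0.9, -0.4)

The blue circle was at (5.4, 8.9) in frame 1 and (6.3, 8.5) in frame 2.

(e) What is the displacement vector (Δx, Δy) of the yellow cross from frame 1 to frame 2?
(-1.1, 0.0)

The yellow cross was at (8.9, 9.4) in frame 1 and (7.8, 9.4) in frame 2.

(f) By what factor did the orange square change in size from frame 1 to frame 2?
1.3×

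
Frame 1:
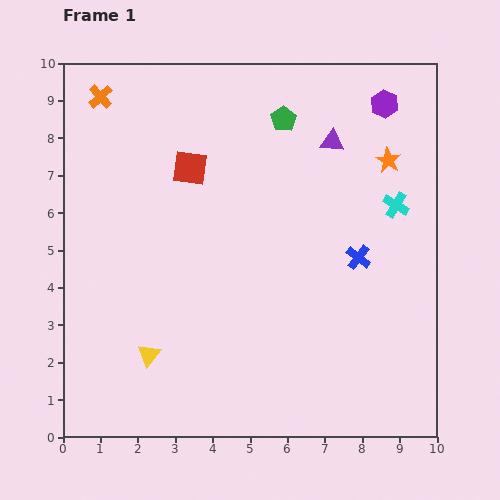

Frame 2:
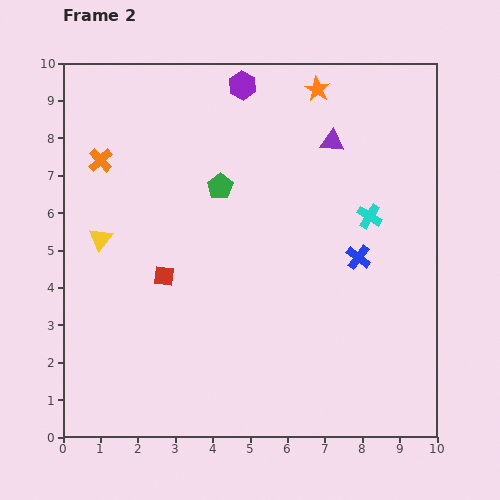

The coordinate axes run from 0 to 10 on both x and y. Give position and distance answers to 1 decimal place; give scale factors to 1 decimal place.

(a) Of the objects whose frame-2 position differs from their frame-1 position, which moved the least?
the cyan cross

(moved 0.8)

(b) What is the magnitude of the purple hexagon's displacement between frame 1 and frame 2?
3.8

The purple hexagon moved from (8.6, 8.9) to (4.8, 9.4), a distance of √(3.8² + 0.5²) ≈ 3.8.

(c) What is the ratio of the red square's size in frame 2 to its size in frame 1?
0.6×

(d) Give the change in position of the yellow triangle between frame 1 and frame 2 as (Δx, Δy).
(-1.3, 3.1)

The yellow triangle was at (2.3, 2.2) in frame 1 and (1.0, 5.3) in frame 2.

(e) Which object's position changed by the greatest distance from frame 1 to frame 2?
the purple hexagon

(moved 3.8; next 3.4)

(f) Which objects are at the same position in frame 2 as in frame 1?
the blue cross, the purple triangle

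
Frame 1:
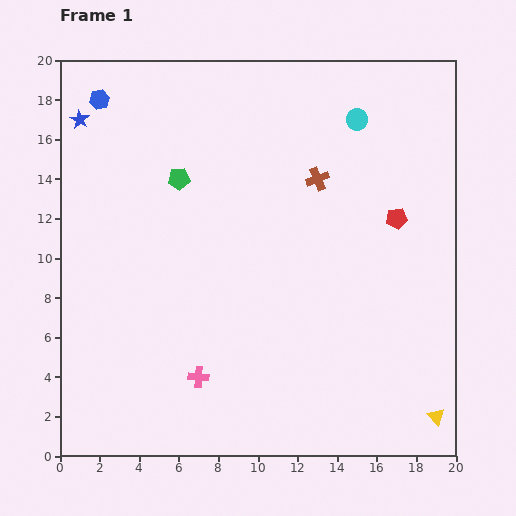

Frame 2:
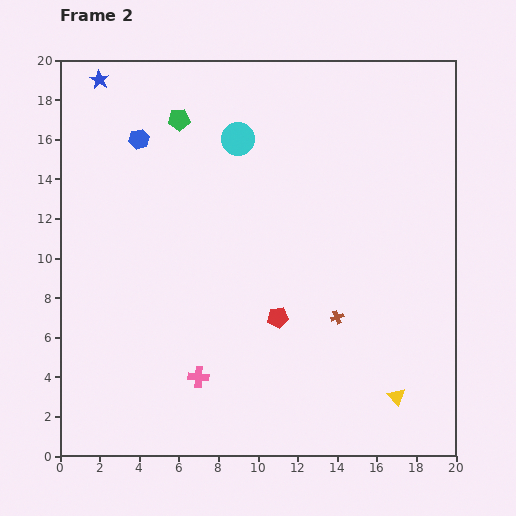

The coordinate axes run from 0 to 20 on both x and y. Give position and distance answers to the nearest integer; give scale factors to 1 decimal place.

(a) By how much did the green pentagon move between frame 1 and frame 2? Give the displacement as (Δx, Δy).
(0, 3)

The green pentagon was at (6, 14) in frame 1 and (6, 17) in frame 2.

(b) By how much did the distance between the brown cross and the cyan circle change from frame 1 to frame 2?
+6

Distance in frame 1: 4. Distance in frame 2: 10.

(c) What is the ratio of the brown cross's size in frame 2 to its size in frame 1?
0.6×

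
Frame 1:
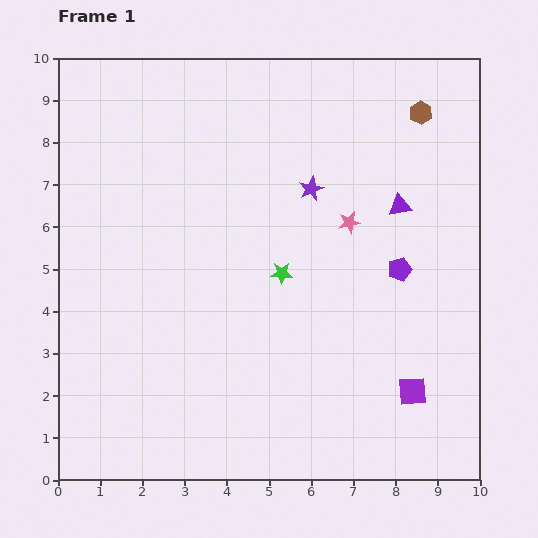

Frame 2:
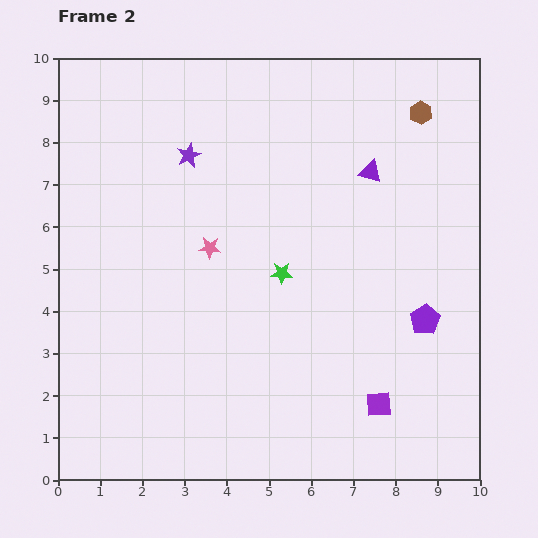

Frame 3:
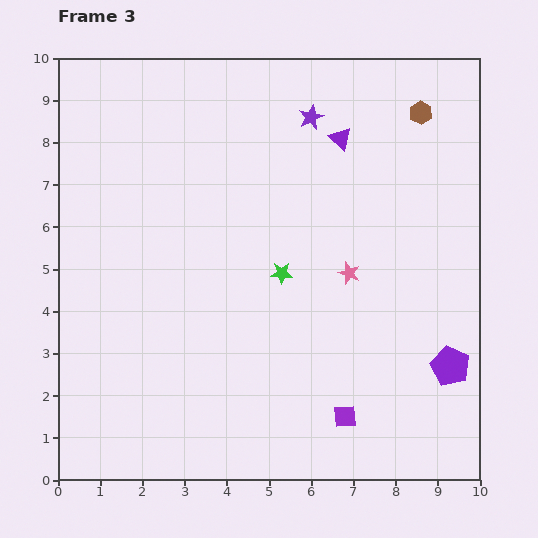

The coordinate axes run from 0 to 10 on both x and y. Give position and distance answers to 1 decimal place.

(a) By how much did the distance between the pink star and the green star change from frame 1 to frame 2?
-0.2

Distance in frame 1: 2.0. Distance in frame 2: 1.8.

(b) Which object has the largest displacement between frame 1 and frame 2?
the pink star

(moved 3.4; next 3.0)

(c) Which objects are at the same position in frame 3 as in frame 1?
the brown hexagon, the green star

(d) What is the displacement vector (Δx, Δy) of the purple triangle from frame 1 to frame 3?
(-1.4, 1.6)

The purple triangle was at (8.1, 6.5) in frame 1 and (6.7, 8.1) in frame 3.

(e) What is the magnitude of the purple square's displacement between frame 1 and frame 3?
1.7

The purple square moved from (8.4, 2.1) to (6.8, 1.5), a distance of √(1.6² + 0.6²) ≈ 1.7.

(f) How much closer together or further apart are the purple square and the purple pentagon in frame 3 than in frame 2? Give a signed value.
+0.5

Distance in frame 2: 2.3. Distance in frame 3: 2.8.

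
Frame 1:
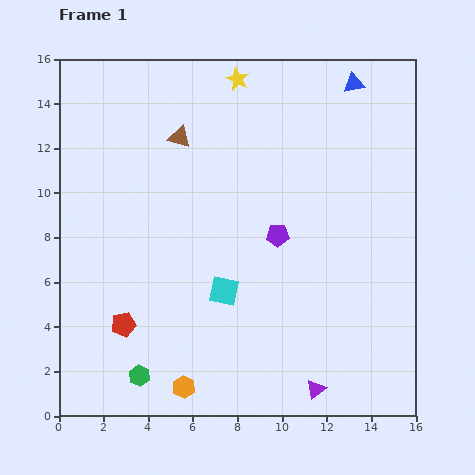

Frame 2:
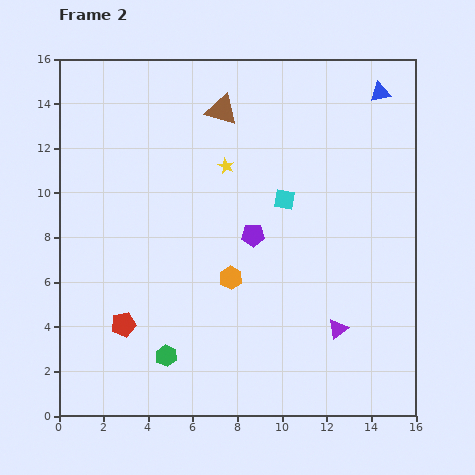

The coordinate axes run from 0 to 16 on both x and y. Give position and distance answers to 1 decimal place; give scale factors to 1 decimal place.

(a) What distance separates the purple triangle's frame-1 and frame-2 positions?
2.9

The purple triangle moved from (11.5, 1.2) to (12.5, 3.9), a distance of √(1.0² + 2.7²) ≈ 2.9.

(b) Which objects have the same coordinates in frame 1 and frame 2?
the red pentagon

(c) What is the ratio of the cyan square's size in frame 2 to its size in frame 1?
0.7×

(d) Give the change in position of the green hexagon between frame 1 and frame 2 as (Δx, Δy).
(1.2, 0.9)

The green hexagon was at (3.6, 1.8) in frame 1 and (4.8, 2.7) in frame 2.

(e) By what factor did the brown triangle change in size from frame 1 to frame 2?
1.4×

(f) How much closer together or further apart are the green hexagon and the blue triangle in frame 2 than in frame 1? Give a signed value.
-1.0

Distance in frame 1: 16.2. Distance in frame 2: 15.2.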